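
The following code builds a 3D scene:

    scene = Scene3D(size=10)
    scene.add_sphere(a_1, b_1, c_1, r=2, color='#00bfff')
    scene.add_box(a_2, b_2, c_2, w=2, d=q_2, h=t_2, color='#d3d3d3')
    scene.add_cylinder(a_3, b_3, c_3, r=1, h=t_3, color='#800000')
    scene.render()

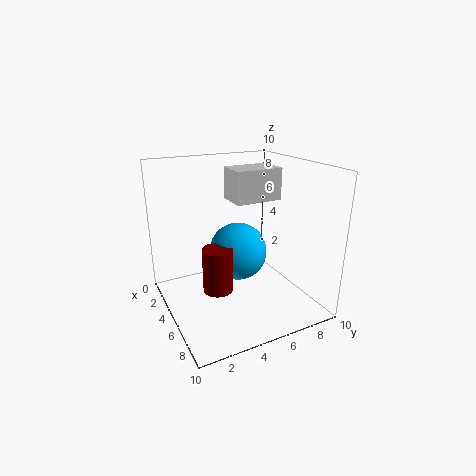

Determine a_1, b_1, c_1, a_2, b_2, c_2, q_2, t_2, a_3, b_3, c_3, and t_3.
a_1 = 5; b_1 = 5; c_1 = 4; a_2 = 5; b_2 = 4; c_2 = 8; q_2 = 3; t_2 = 2; a_3 = 6; b_3 = 3; c_3 = 2; t_3 = 3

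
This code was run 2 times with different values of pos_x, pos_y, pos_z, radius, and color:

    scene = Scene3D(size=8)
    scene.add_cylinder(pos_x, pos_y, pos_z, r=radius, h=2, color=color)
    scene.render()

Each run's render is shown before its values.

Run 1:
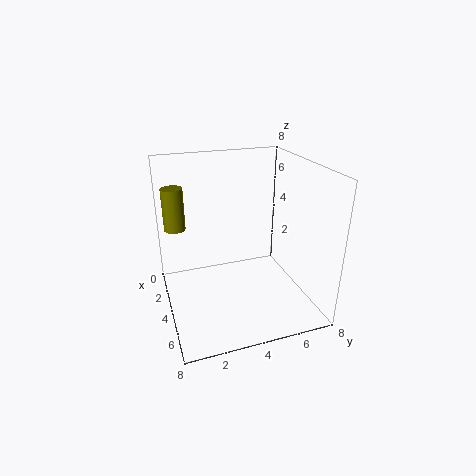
pos_x = 5; pos_y = 0.5; pos_z = 5.5; radius = 0.5; color = 'olive'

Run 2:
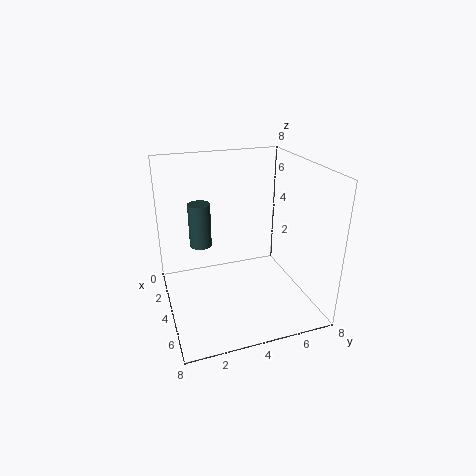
pos_x = 6; pos_y = 1.5; pos_z = 5; radius = 0.5; color = 'darkslategray'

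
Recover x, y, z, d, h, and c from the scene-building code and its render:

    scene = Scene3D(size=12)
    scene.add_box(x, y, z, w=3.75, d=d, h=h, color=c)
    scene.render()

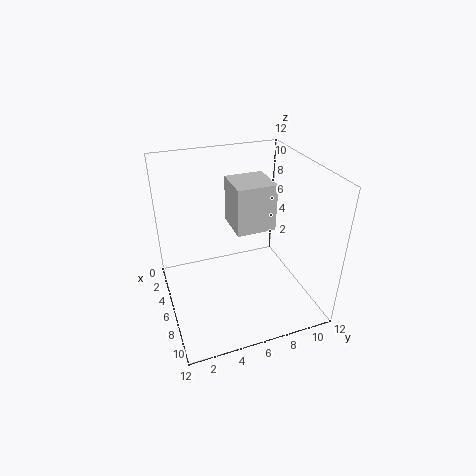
x = 0.25
y = 6.75
z = 4.75
d = 3.75
h = 4.5
c = 'lightgray'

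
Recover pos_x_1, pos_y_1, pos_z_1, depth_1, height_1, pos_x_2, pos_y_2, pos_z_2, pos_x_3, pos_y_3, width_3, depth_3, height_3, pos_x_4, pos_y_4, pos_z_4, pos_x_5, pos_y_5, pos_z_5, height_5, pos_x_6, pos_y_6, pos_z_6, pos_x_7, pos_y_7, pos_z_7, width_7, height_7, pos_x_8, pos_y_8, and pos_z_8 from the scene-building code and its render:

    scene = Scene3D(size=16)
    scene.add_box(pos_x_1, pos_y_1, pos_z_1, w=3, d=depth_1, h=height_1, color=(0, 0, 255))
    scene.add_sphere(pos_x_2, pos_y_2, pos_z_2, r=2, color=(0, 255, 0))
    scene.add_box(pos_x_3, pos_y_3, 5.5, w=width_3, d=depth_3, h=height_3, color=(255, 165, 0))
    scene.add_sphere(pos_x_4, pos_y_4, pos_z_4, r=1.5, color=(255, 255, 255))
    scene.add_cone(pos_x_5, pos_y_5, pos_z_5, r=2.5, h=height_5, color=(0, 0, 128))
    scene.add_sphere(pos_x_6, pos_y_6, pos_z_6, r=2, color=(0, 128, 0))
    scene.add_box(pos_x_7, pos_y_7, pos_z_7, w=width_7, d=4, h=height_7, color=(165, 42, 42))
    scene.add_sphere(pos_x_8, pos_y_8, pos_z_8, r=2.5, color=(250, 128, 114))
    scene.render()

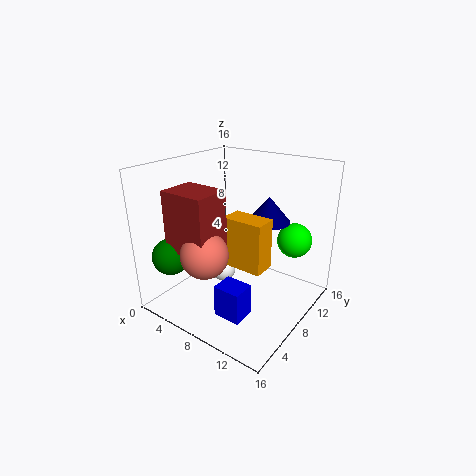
pos_x_1 = 8.5, pos_y_1 = 3, pos_z_1 = 1, depth_1 = 2.5, height_1 = 3.5, pos_x_2 = 12.5, pos_y_2 = 13, pos_z_2 = 7, pos_x_3 = 7.5, pos_y_3 = 6, width_3 = 4.5, depth_3 = 2.5, height_3 = 5.5, pos_x_4 = 5, pos_y_4 = 9, pos_z_4 = 2.5, pos_x_5 = 9.5, pos_y_5 = 12, pos_z_5 = 9, height_5 = 3, pos_x_6 = 3, pos_y_6 = 2.5, pos_z_6 = 6.5, pos_x_7 = 3, pos_y_7 = 2, pos_z_7 = 7.5, width_7 = 5, height_7 = 6.5, pos_x_8 = 7, pos_y_8 = 3.5, pos_z_8 = 7.5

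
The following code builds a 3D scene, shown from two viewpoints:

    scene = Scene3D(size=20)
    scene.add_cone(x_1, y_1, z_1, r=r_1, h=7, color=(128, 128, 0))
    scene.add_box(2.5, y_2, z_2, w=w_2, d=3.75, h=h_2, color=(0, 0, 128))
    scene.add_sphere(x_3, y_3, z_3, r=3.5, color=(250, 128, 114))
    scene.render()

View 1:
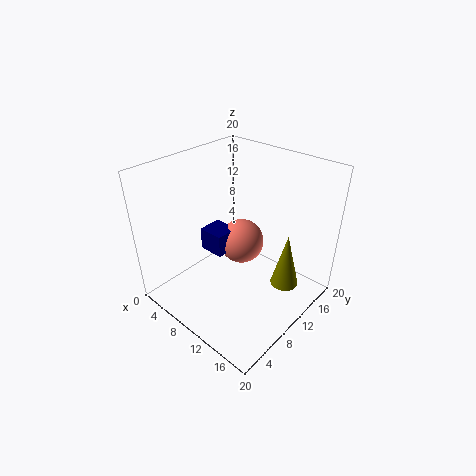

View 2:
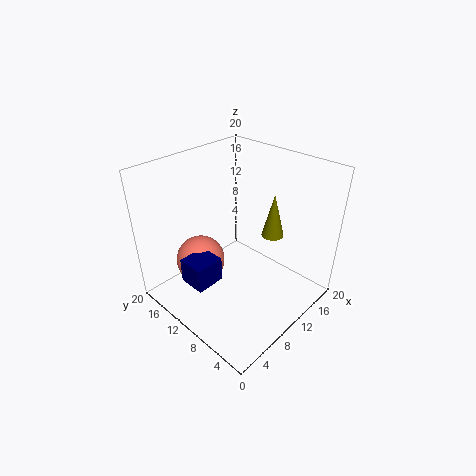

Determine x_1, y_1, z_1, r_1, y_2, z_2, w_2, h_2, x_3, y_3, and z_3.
x_1 = 18, y_1 = 10, z_1 = 6.75, r_1 = 1.75, y_2 = 9.75, z_2 = 5, w_2 = 4, h_2 = 3.5, x_3 = 6.75, y_3 = 14.5, z_3 = 5.75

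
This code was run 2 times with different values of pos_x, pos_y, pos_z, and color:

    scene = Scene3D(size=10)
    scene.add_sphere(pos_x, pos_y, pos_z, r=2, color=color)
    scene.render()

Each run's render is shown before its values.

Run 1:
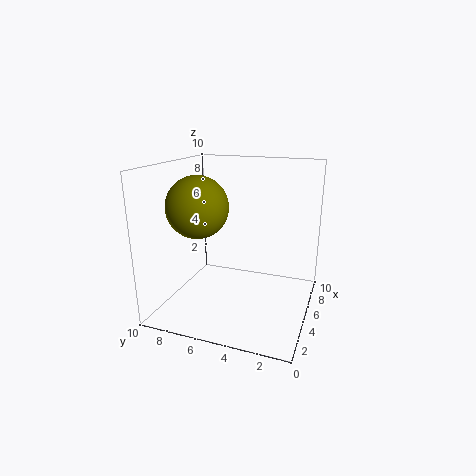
pos_x = 3, pos_y = 7, pos_z = 7.5, color = 'olive'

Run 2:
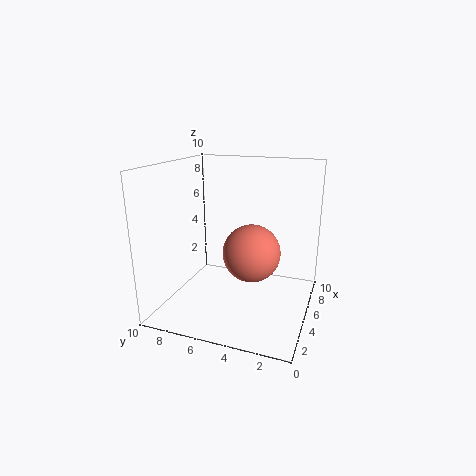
pos_x = 5, pos_y = 4, pos_z = 4, color = 'salmon'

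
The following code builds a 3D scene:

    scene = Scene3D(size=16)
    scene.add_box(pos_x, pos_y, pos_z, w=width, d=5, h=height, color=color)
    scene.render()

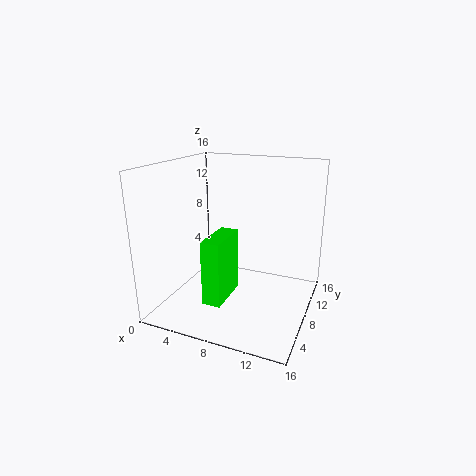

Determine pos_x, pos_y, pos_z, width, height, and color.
pos_x = 6
pos_y = 3
pos_z = 2
width = 2
height = 7
color = 'lime'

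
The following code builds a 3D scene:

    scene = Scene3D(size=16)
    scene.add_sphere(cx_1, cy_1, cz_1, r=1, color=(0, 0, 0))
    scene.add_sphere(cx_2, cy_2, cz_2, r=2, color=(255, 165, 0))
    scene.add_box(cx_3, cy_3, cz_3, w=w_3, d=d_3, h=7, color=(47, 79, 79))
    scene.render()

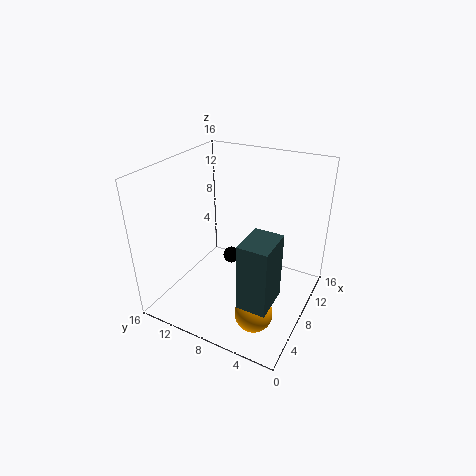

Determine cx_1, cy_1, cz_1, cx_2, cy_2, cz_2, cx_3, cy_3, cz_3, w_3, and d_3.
cx_1 = 10; cy_1 = 10; cz_1 = 4; cx_2 = 4; cy_2 = 4; cz_2 = 2; cx_3 = 2; cy_3 = 2; cz_3 = 4; w_3 = 4; d_3 = 3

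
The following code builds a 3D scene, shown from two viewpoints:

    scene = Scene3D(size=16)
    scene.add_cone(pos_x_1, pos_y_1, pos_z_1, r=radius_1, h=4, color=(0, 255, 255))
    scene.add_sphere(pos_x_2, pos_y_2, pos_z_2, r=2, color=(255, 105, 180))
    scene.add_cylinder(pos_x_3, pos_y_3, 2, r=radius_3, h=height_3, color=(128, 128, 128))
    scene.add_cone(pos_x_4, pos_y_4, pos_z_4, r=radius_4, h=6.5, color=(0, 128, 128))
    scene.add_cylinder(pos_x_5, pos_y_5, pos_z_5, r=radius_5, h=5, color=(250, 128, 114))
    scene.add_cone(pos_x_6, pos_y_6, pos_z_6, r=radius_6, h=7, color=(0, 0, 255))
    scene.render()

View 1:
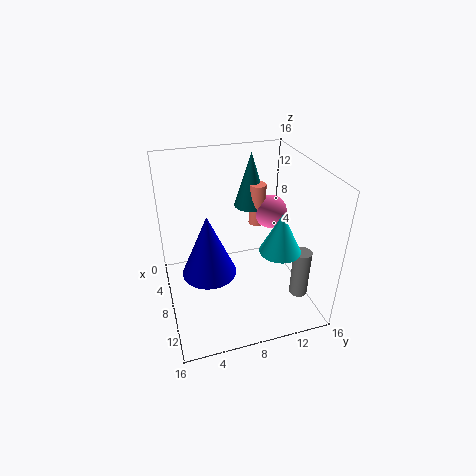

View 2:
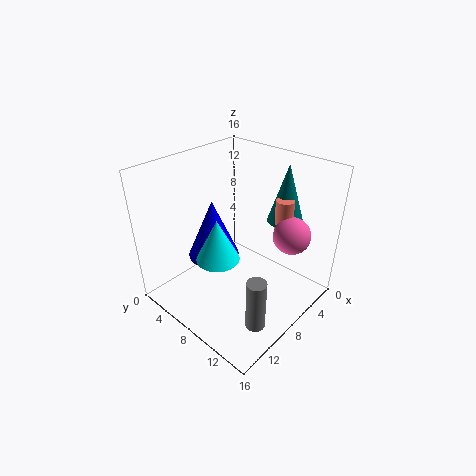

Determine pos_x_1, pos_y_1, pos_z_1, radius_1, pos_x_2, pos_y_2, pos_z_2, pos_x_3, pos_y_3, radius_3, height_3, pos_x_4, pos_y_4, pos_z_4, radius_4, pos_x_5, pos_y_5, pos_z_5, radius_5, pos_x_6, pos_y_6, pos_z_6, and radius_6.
pos_x_1 = 13.5
pos_y_1 = 10.5
pos_z_1 = 9.5
radius_1 = 2
pos_x_2 = 5
pos_y_2 = 13
pos_z_2 = 9
pos_x_3 = 12
pos_y_3 = 14
radius_3 = 1
height_3 = 5.5
pos_x_4 = 3.5
pos_y_4 = 11
pos_z_4 = 9.5
radius_4 = 2
pos_x_5 = 4.5
pos_y_5 = 11.5
pos_z_5 = 7.5
radius_5 = 1
pos_x_6 = 8.5
pos_y_6 = 4.5
pos_z_6 = 4.5
radius_6 = 3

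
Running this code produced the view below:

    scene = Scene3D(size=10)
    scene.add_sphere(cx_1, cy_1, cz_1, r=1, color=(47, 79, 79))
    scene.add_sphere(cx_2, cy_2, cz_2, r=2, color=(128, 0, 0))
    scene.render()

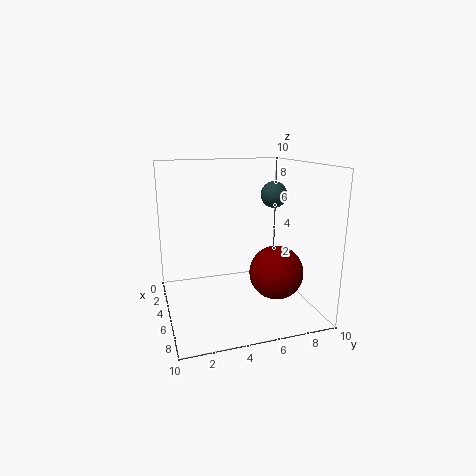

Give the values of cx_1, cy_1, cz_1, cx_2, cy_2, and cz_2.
cx_1 = 3; cy_1 = 8.5; cz_1 = 7.5; cx_2 = 5; cy_2 = 8; cz_2 = 2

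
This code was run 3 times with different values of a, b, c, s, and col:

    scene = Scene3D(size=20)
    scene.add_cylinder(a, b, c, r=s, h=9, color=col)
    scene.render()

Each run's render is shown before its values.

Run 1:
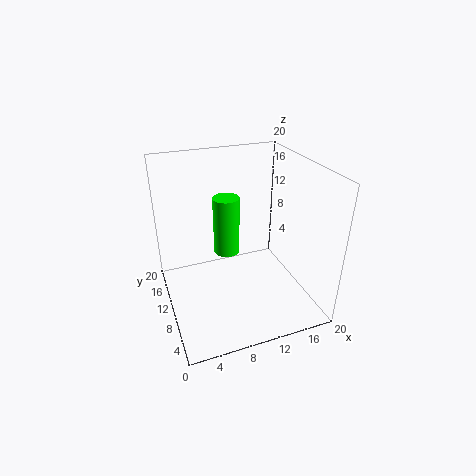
a = 10
b = 15
c = 5
s = 2
col = 'lime'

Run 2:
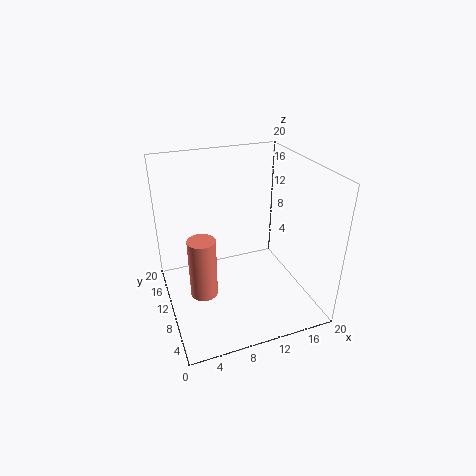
a = 5
b = 11
c = 1
s = 2
col = 'salmon'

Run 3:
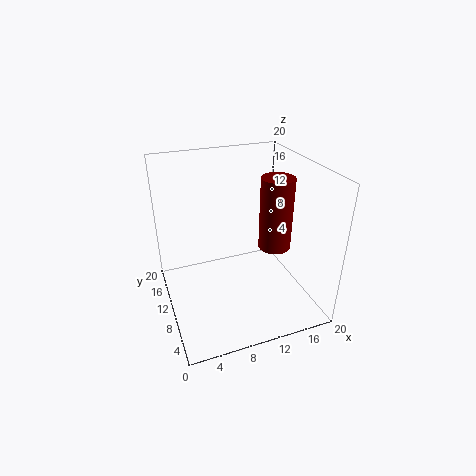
a = 13
b = 5
c = 11
s = 2
col = 'maroon'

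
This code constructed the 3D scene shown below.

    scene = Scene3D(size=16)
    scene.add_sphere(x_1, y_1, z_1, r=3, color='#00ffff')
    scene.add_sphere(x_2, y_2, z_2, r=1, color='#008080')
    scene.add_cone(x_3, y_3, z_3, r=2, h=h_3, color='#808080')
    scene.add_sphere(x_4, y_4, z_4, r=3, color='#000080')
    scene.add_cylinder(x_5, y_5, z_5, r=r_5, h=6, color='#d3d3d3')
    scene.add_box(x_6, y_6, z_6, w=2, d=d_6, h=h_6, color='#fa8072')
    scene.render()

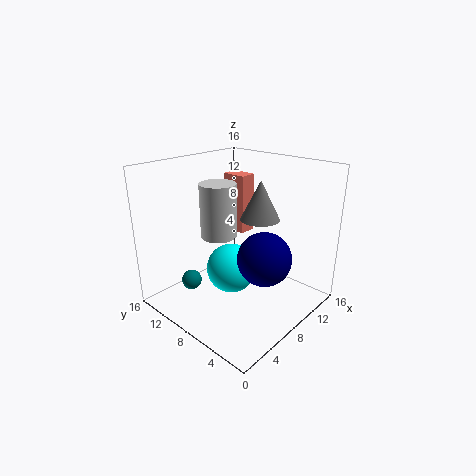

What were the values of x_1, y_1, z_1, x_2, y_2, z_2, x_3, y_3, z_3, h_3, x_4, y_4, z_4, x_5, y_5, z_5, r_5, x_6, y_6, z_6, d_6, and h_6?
x_1 = 9, y_1 = 10, z_1 = 3, x_2 = 2, y_2 = 9, z_2 = 5, x_3 = 8, y_3 = 5, z_3 = 11, h_3 = 4, x_4 = 9, y_4 = 5, z_4 = 6, x_5 = 7, y_5 = 10, z_5 = 8, r_5 = 2, x_6 = 11, y_6 = 10, z_6 = 7, d_6 = 3, h_6 = 7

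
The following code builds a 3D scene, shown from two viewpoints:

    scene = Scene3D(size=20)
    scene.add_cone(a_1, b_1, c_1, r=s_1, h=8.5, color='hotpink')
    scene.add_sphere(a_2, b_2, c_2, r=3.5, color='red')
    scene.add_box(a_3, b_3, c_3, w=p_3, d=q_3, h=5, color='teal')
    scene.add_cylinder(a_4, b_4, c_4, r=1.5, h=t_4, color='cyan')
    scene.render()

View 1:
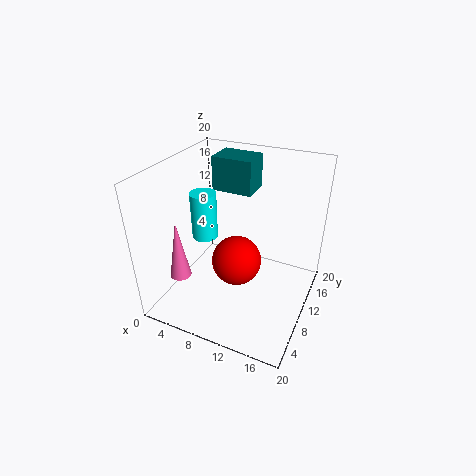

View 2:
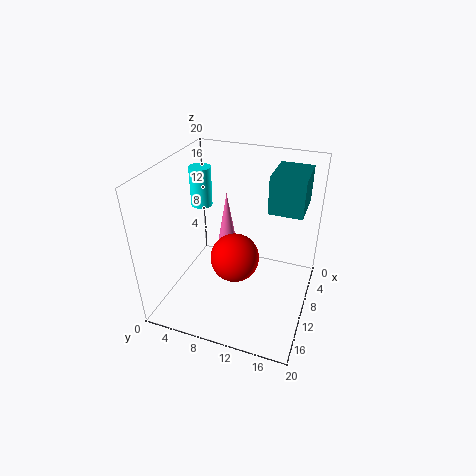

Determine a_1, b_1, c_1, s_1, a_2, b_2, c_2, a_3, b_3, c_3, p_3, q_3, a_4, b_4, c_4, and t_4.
a_1 = 3
b_1 = 5.5
c_1 = 4.5
s_1 = 1.5
a_2 = 10
b_2 = 9.5
c_2 = 6.5
a_3 = 4
b_3 = 14
c_3 = 14.5
p_3 = 6
q_3 = 4.5
a_4 = 8.5
b_4 = 4
c_4 = 13.5
t_4 = 5.5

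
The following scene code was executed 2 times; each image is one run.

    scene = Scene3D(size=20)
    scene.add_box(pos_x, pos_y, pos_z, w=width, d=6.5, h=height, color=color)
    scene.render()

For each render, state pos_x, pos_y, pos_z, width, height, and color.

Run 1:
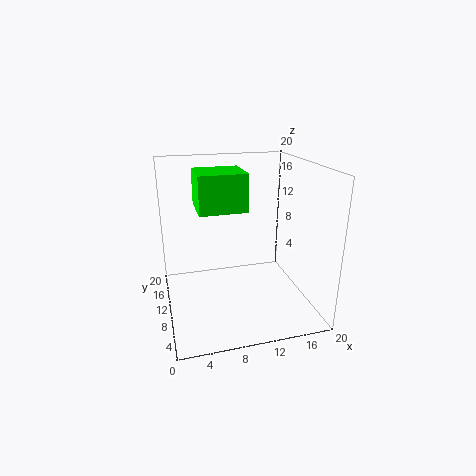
pos_x = 5; pos_y = 11.5; pos_z = 13; width = 7; height = 5.5; color = 'lime'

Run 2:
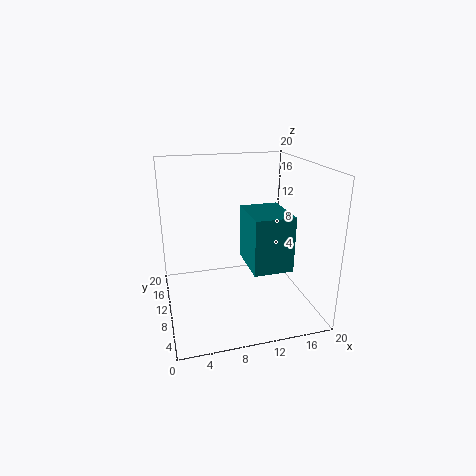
pos_x = 10; pos_y = 2.5; pos_z = 8; width = 5; height = 7; color = 'teal'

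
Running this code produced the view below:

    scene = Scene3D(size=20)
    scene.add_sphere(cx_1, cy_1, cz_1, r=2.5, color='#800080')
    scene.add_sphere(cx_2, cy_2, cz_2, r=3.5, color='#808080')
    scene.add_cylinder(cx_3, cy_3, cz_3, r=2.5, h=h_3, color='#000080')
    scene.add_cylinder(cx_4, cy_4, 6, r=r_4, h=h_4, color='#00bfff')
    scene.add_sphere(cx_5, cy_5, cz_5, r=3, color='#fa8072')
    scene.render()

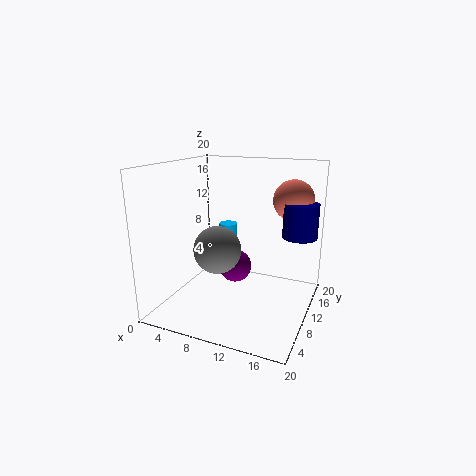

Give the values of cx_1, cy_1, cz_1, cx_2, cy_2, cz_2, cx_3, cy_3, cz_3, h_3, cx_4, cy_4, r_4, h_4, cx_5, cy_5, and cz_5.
cx_1 = 8
cy_1 = 13.5
cz_1 = 4
cx_2 = 6.5
cy_2 = 10.5
cz_2 = 7.5
cx_3 = 17.5
cy_3 = 15
cz_3 = 9.5
h_3 = 5
cx_4 = 5
cy_4 = 17.5
r_4 = 1.5
h_4 = 3.5
cx_5 = 16
cy_5 = 16.5
cz_5 = 14.5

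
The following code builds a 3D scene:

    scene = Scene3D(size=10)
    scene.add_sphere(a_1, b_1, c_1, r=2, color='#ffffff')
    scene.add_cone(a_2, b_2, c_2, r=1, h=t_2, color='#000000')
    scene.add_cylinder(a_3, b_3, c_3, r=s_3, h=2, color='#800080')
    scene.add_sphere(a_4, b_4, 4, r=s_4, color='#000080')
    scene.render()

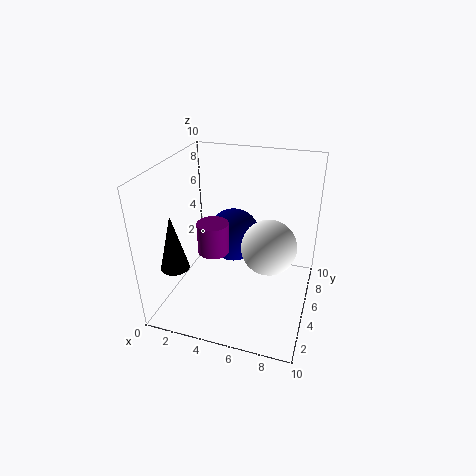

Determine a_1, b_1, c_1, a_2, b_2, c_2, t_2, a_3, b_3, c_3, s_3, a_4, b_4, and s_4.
a_1 = 7, b_1 = 6, c_1 = 4, a_2 = 1, b_2 = 3, c_2 = 3, t_2 = 4, a_3 = 4, b_3 = 3, c_3 = 5, s_3 = 1, a_4 = 4, b_4 = 7, s_4 = 2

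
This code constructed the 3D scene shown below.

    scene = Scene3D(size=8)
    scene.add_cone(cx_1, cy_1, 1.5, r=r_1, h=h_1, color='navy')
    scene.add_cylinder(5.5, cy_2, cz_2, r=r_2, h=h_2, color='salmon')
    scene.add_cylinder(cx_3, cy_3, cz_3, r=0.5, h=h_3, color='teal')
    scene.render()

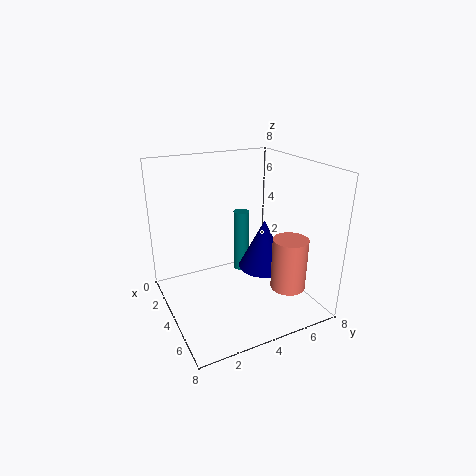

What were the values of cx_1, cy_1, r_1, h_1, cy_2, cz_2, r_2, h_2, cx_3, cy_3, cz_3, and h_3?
cx_1 = 3.5; cy_1 = 6; r_1 = 1.5; h_1 = 3; cy_2 = 6.5; cz_2 = 1; r_2 = 1; h_2 = 3; cx_3 = 1.5; cy_3 = 5.5; cz_3 = 0.5; h_3 = 4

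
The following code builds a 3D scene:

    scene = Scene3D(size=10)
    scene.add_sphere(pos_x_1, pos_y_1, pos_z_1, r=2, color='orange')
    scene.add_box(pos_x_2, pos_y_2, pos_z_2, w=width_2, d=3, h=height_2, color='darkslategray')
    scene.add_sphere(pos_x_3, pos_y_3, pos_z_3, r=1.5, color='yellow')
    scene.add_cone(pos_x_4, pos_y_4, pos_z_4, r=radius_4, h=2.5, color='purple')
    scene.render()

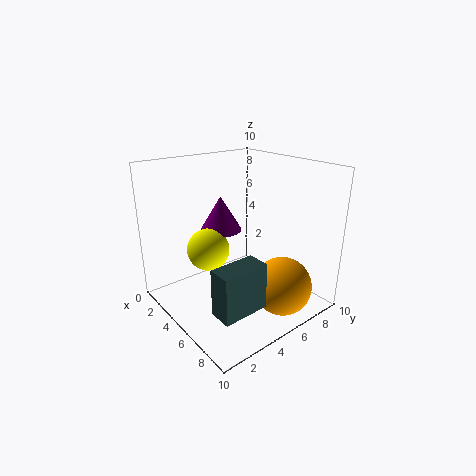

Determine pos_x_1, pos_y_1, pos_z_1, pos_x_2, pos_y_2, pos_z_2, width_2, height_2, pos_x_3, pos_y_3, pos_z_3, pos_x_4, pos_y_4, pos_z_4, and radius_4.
pos_x_1 = 8, pos_y_1 = 6.5, pos_z_1 = 2, pos_x_2 = 7.5, pos_y_2 = 1, pos_z_2 = 2, width_2 = 1.5, height_2 = 3, pos_x_3 = 3.5, pos_y_3 = 3.5, pos_z_3 = 4, pos_x_4 = 3, pos_y_4 = 5, pos_z_4 = 5, radius_4 = 1.5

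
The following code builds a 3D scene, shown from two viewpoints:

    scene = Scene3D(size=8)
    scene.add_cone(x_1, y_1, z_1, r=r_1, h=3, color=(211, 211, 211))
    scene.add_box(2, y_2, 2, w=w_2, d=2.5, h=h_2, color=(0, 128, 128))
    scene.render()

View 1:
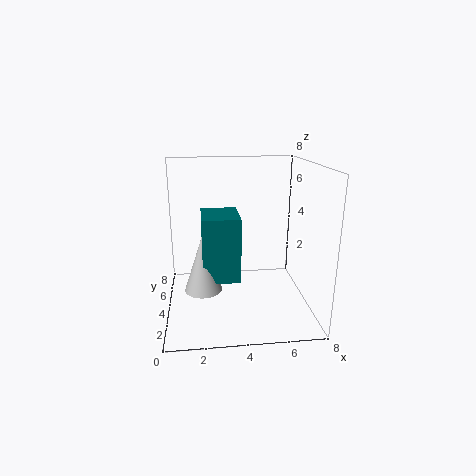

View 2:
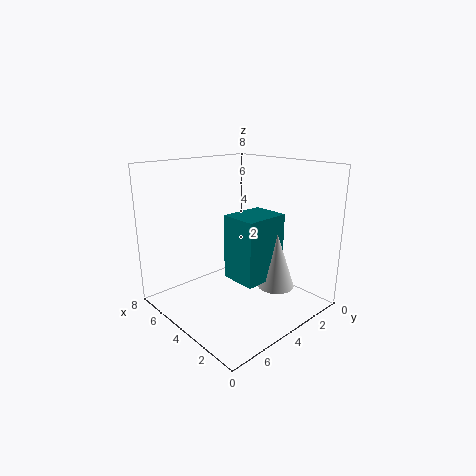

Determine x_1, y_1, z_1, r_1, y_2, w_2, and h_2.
x_1 = 2
y_1 = 3
z_1 = 1.5
r_1 = 1
y_2 = 2.5
w_2 = 2
h_2 = 3.5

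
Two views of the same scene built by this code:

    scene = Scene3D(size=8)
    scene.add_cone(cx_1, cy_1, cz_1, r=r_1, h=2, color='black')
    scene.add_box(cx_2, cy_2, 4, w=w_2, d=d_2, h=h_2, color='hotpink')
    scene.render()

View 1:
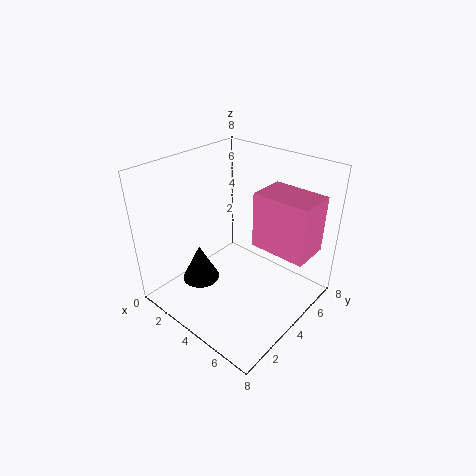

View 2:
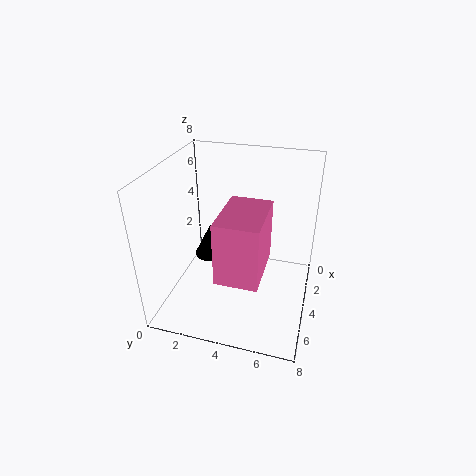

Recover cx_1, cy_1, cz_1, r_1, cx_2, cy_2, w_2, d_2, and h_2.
cx_1 = 3; cy_1 = 2; cz_1 = 2; r_1 = 1; cx_2 = 5; cy_2 = 4; w_2 = 3; d_2 = 2; h_2 = 3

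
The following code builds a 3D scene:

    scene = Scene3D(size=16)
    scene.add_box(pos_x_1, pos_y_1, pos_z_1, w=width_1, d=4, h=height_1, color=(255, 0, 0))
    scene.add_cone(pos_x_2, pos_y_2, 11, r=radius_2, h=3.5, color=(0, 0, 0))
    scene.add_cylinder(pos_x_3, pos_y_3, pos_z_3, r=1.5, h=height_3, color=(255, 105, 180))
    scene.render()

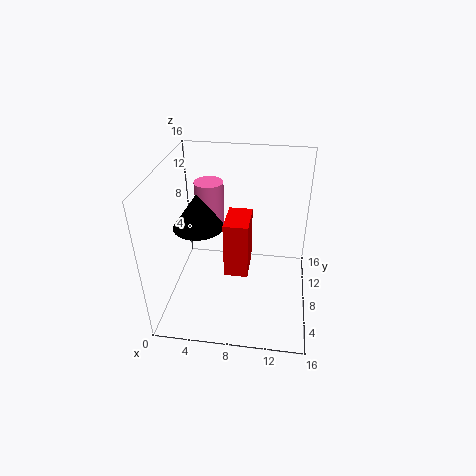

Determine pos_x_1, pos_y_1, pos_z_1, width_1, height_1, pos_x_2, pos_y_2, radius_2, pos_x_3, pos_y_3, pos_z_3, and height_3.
pos_x_1 = 7; pos_y_1 = 4.5; pos_z_1 = 5.5; width_1 = 2.5; height_1 = 6; pos_x_2 = 4.5; pos_y_2 = 5; radius_2 = 2.5; pos_x_3 = 5; pos_y_3 = 8; pos_z_3 = 9.5; height_3 = 5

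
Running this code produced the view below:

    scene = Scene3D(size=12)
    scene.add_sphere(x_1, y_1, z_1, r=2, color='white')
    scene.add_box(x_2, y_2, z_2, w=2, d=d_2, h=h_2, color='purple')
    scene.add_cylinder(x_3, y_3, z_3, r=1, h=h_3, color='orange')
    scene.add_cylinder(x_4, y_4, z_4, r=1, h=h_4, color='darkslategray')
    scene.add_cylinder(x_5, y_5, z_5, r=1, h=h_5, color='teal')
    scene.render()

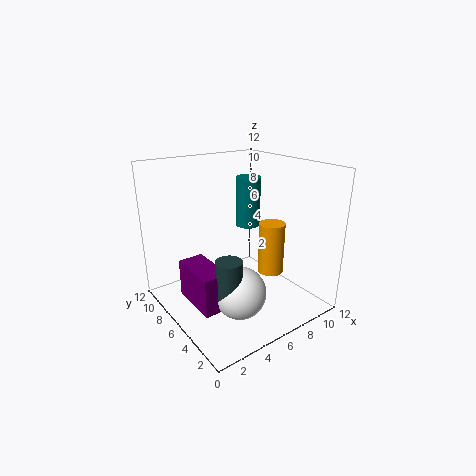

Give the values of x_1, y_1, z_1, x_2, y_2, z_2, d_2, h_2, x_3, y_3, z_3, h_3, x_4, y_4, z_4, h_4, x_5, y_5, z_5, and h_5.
x_1 = 4, y_1 = 3, z_1 = 3, x_2 = 1, y_2 = 3, z_2 = 2, d_2 = 4, h_2 = 3, x_3 = 7, y_3 = 3, z_3 = 4, h_3 = 4, x_4 = 3, y_4 = 3, z_4 = 3, h_4 = 3, x_5 = 7, y_5 = 6, z_5 = 7, h_5 = 4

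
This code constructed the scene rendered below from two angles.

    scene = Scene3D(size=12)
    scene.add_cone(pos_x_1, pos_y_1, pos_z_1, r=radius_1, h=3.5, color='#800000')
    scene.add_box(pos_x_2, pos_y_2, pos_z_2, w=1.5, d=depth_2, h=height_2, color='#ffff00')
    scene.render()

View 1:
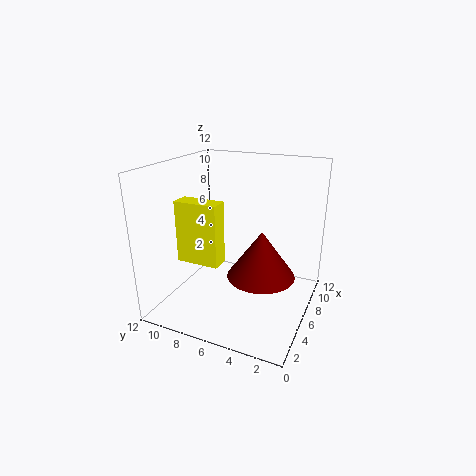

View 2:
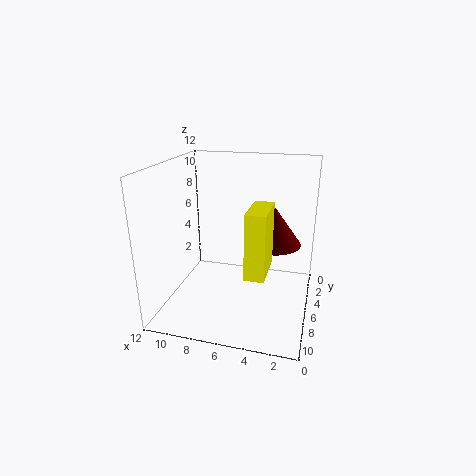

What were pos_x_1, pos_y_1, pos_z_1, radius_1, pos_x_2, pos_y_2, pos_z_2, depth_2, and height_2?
pos_x_1 = 3.5
pos_y_1 = 3
pos_z_1 = 4.5
radius_1 = 2.5
pos_x_2 = 3
pos_y_2 = 6.5
pos_z_2 = 4.5
depth_2 = 3.5
height_2 = 5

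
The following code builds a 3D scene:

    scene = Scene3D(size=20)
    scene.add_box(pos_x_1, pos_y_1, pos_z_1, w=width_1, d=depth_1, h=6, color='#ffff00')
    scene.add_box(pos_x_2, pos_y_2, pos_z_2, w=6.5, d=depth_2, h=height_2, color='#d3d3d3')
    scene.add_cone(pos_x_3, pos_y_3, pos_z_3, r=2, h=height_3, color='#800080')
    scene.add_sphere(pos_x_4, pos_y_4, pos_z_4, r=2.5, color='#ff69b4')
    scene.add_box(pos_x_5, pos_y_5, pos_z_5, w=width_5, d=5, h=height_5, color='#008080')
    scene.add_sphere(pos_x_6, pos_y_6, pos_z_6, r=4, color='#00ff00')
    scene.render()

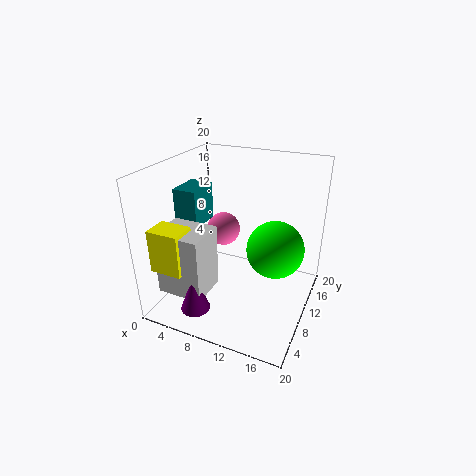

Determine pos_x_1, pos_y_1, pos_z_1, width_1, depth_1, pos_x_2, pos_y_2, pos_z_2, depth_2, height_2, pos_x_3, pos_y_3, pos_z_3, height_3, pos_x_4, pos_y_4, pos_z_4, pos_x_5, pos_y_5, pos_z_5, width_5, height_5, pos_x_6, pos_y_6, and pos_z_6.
pos_x_1 = 0.5, pos_y_1 = 2.5, pos_z_1 = 6.5, width_1 = 4.5, depth_1 = 3.5, pos_x_2 = 1, pos_y_2 = 3, pos_z_2 = 3, depth_2 = 5.5, height_2 = 9, pos_x_3 = 6.5, pos_y_3 = 3.5, pos_z_3 = 1.5, height_3 = 5.5, pos_x_4 = 6, pos_y_4 = 13.5, pos_z_4 = 9, pos_x_5 = 0.5, pos_y_5 = 9, pos_z_5 = 10.5, width_5 = 3.5, height_5 = 5.5, pos_x_6 = 15, pos_y_6 = 11.5, pos_z_6 = 8.5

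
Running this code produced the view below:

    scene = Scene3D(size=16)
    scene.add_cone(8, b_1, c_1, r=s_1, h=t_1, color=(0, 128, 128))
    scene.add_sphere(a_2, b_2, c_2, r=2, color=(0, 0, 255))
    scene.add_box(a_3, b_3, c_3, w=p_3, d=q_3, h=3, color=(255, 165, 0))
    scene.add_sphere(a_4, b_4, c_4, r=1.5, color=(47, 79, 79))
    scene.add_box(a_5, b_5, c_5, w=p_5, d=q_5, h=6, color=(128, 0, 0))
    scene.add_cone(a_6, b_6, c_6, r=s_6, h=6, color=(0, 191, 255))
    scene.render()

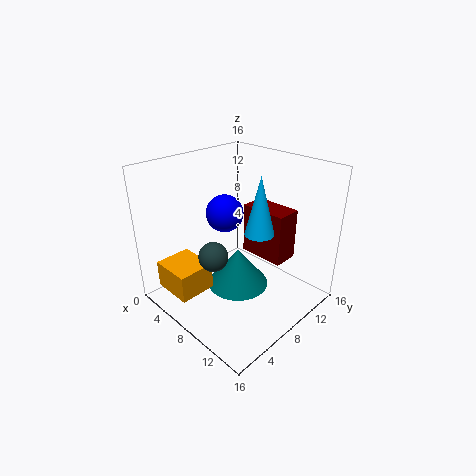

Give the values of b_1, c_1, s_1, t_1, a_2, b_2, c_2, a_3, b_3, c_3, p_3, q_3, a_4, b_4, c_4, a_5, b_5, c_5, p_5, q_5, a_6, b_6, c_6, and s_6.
b_1 = 8; c_1 = 2; s_1 = 3.5; t_1 = 4.5; a_2 = 7; b_2 = 7; c_2 = 11; a_3 = 3; b_3 = 0.5; c_3 = 3; p_3 = 4.5; q_3 = 4; a_4 = 9; b_4 = 3.5; c_4 = 8; a_5 = 6; b_5 = 11; c_5 = 4.5; p_5 = 5.5; q_5 = 3; a_6 = 11.5; b_6 = 7.5; c_6 = 10; s_6 = 1.5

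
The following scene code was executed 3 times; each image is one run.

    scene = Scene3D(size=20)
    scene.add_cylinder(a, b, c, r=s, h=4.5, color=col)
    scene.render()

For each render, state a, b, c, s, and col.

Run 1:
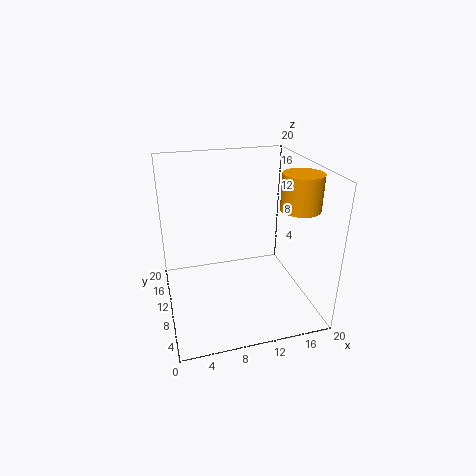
a = 16.5; b = 5; c = 15.5; s = 2.5; col = 'orange'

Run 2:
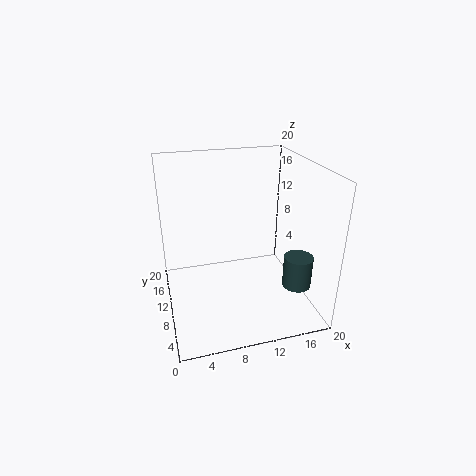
a = 17.5; b = 6; c = 3.5; s = 2; col = 'darkslategray'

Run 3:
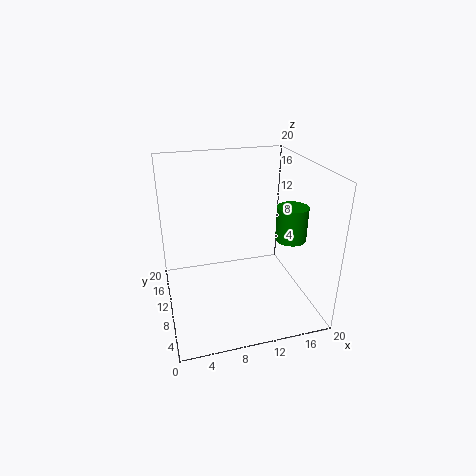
a = 16; b = 6; c = 11; s = 2; col = 'green'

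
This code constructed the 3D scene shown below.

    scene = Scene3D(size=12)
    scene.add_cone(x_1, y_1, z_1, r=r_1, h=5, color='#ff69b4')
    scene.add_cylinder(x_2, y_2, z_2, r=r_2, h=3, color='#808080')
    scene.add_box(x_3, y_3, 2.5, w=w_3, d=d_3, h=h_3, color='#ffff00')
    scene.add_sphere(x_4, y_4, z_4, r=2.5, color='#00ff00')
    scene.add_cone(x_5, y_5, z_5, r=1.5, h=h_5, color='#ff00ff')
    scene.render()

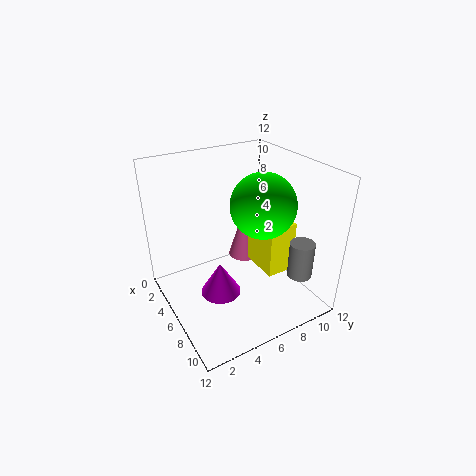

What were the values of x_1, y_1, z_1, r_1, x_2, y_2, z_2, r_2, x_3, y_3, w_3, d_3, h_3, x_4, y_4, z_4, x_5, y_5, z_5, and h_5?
x_1 = 3
y_1 = 8.5
z_1 = 2
r_1 = 1.5
x_2 = 10
y_2 = 9.5
z_2 = 3.5
r_2 = 1
x_3 = 4.5
y_3 = 8
w_3 = 3.5
d_3 = 2.5
h_3 = 4.5
x_4 = 8
y_4 = 7
z_4 = 9.5
x_5 = 8.5
y_5 = 3
z_5 = 3.5
h_5 = 2.5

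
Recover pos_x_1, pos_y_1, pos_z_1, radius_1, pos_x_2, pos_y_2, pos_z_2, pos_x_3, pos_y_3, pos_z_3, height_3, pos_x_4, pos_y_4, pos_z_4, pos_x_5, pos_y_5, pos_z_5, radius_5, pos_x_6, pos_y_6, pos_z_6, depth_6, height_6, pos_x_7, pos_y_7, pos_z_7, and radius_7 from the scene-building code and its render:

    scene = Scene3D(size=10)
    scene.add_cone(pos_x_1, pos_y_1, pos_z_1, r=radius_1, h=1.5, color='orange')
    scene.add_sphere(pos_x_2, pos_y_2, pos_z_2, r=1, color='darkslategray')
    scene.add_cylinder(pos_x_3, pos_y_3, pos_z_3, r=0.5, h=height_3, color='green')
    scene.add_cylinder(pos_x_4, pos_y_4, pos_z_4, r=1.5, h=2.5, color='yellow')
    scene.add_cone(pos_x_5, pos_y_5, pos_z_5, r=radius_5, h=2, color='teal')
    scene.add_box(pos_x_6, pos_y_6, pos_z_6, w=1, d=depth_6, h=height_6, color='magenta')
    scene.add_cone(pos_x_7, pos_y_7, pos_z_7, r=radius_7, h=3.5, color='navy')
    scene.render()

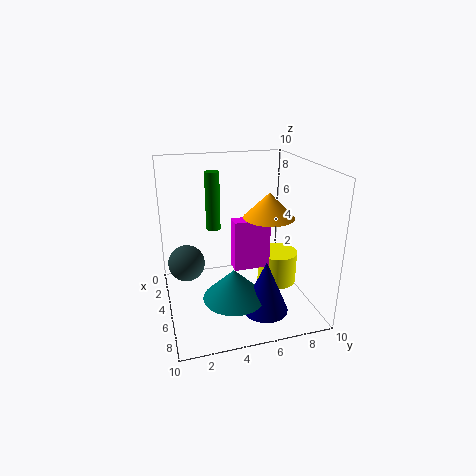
pos_x_1 = 8
pos_y_1 = 6
pos_z_1 = 7.5
radius_1 = 1.5
pos_x_2 = 8.5
pos_y_2 = 1
pos_z_2 = 5.5
pos_x_3 = 4
pos_y_3 = 3.5
pos_z_3 = 5.5
height_3 = 4
pos_x_4 = 4
pos_y_4 = 8.5
pos_z_4 = 0.5
pos_x_5 = 7.5
pos_y_5 = 4
pos_z_5 = 2
radius_5 = 2
pos_x_6 = 5
pos_y_6 = 4.5
pos_z_6 = 3
depth_6 = 2.5
height_6 = 3.5
pos_x_7 = 8
pos_y_7 = 6
pos_z_7 = 1
radius_7 = 1.5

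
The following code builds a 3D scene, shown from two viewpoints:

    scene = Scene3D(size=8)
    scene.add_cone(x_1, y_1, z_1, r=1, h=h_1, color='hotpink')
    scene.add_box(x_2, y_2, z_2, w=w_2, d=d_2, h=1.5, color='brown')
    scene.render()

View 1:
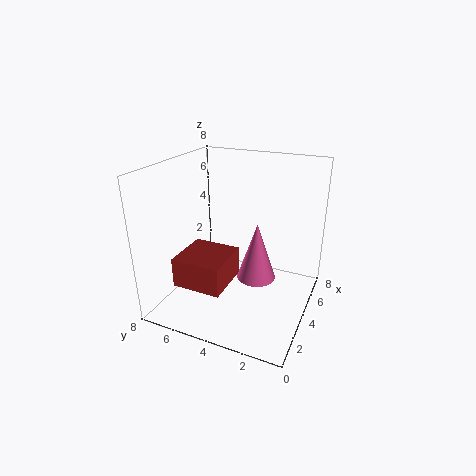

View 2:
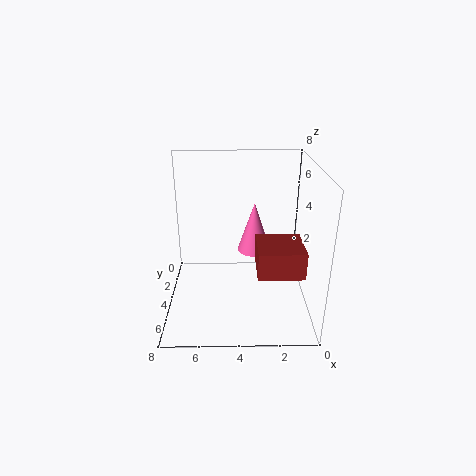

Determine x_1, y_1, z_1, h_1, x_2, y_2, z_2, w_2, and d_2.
x_1 = 3, y_1 = 2.5, z_1 = 2.5, h_1 = 3, x_2 = 0.5, y_2 = 3.5, z_2 = 2.5, w_2 = 2.5, d_2 = 2.5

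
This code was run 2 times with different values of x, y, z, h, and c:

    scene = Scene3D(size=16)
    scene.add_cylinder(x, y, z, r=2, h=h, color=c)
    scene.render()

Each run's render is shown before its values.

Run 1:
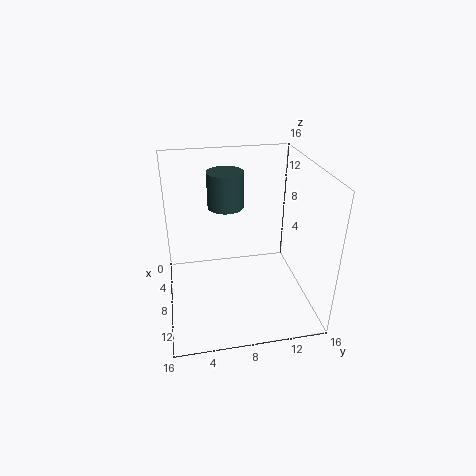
x = 6
y = 7
z = 11
h = 4
c = 'darkslategray'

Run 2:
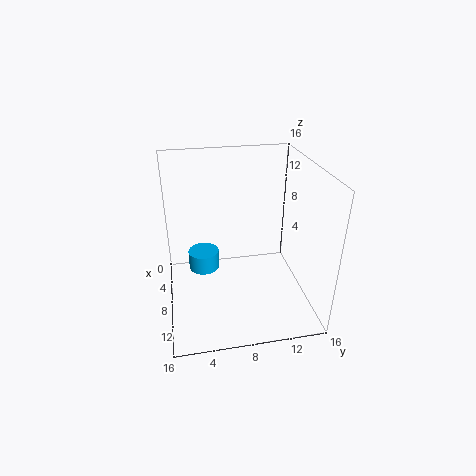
x = 2
y = 4.5
z = 0.5
h = 2.5
c = 'deepskyblue'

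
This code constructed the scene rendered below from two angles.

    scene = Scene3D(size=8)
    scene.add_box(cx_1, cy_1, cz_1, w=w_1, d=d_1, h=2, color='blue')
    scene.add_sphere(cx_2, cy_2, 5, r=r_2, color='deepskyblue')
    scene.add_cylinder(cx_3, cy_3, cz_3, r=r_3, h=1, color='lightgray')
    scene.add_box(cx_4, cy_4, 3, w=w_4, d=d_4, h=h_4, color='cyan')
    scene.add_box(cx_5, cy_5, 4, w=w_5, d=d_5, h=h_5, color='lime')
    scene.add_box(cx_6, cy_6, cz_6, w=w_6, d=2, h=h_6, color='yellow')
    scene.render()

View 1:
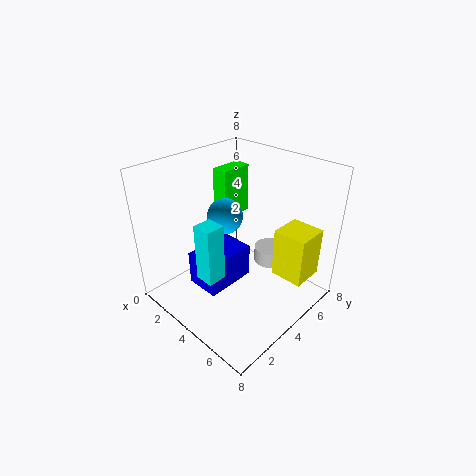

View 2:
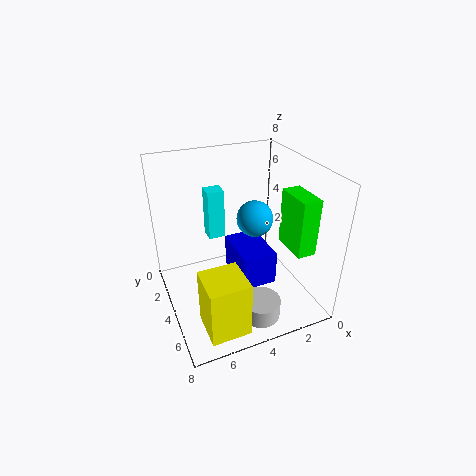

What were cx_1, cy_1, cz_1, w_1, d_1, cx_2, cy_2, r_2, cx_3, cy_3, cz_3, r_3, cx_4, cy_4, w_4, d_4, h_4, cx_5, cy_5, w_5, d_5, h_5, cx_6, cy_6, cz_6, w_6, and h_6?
cx_1 = 2, cy_1 = 2, cz_1 = 1, w_1 = 2, d_1 = 3, cx_2 = 3, cy_2 = 4, r_2 = 1, cx_3 = 4, cy_3 = 7, cz_3 = 1, r_3 = 1, cx_4 = 4, cy_4 = 1, w_4 = 1, d_4 = 1, h_4 = 3, cx_5 = 1, cy_5 = 5, w_5 = 1, d_5 = 2, h_5 = 3, cx_6 = 5, cy_6 = 6, cz_6 = 1, w_6 = 2, h_6 = 3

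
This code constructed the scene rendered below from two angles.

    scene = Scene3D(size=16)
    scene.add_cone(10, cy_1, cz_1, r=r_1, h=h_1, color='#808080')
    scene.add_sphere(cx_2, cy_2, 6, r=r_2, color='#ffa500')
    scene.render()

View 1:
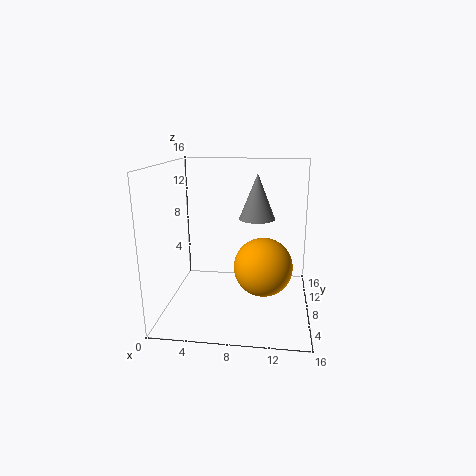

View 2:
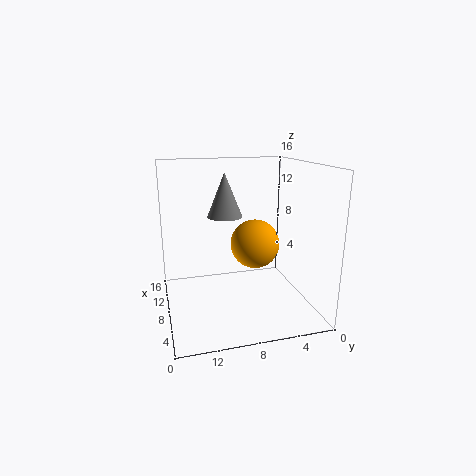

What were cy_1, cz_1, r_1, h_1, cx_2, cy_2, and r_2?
cy_1 = 9
cz_1 = 10
r_1 = 2
h_1 = 5
cx_2 = 11
cy_2 = 5
r_2 = 3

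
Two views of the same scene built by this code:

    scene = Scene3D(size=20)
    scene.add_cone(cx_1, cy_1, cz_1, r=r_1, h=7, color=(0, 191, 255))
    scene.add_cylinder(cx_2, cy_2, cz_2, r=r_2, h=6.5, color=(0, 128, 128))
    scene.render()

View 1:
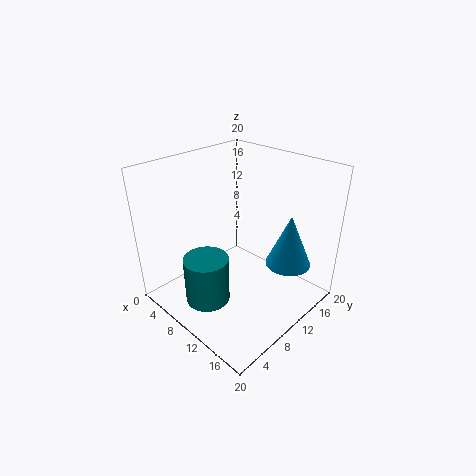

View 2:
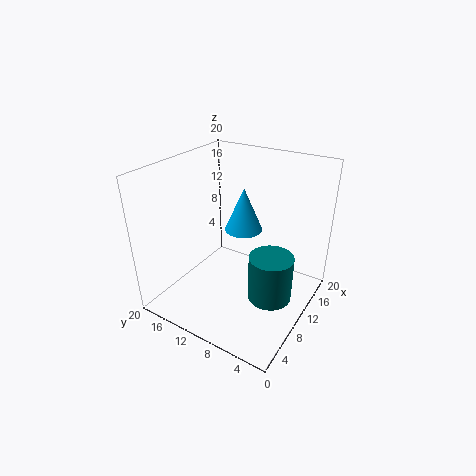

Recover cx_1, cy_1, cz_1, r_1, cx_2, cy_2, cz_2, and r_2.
cx_1 = 16.5
cy_1 = 13
cz_1 = 7.5
r_1 = 3
cx_2 = 9.5
cy_2 = 4.5
cz_2 = 2.5
r_2 = 3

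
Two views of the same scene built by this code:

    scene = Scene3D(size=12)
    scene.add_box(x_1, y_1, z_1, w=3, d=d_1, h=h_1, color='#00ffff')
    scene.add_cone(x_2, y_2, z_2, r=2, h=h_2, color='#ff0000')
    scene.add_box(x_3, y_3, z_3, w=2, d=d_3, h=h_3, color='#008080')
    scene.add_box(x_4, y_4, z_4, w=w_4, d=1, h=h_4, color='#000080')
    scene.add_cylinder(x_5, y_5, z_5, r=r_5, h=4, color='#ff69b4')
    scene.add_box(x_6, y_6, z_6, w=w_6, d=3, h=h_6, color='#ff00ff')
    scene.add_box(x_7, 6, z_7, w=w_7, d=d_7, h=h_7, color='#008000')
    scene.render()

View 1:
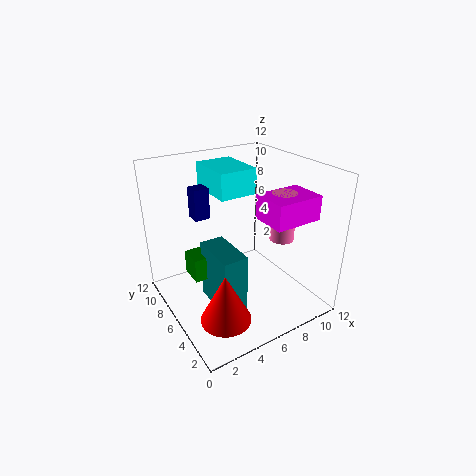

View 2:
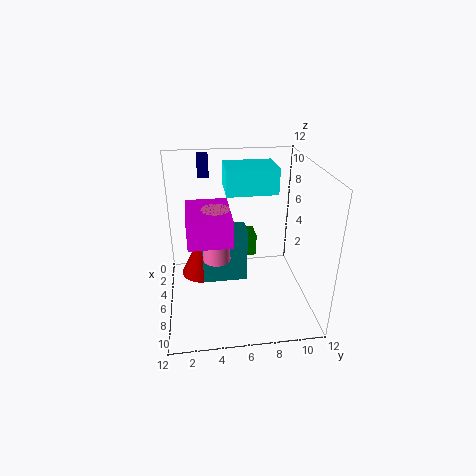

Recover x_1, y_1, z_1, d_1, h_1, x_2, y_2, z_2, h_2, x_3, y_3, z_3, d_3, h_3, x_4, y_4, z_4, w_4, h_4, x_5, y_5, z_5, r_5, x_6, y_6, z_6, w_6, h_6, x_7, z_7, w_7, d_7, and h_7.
x_1 = 4, y_1 = 5, z_1 = 10, d_1 = 4, h_1 = 2, x_2 = 3, y_2 = 3, z_2 = 1, h_2 = 4, x_3 = 3, y_3 = 3, z_3 = 1, d_3 = 4, h_3 = 5, x_4 = 1, y_4 = 3, z_4 = 10, w_4 = 1, h_4 = 2, x_5 = 9, y_5 = 4, z_5 = 6, r_5 = 1, x_6 = 7, y_6 = 2, z_6 = 8, w_6 = 4, h_6 = 2, x_7 = 2, z_7 = 3, w_7 = 2, d_7 = 2, h_7 = 2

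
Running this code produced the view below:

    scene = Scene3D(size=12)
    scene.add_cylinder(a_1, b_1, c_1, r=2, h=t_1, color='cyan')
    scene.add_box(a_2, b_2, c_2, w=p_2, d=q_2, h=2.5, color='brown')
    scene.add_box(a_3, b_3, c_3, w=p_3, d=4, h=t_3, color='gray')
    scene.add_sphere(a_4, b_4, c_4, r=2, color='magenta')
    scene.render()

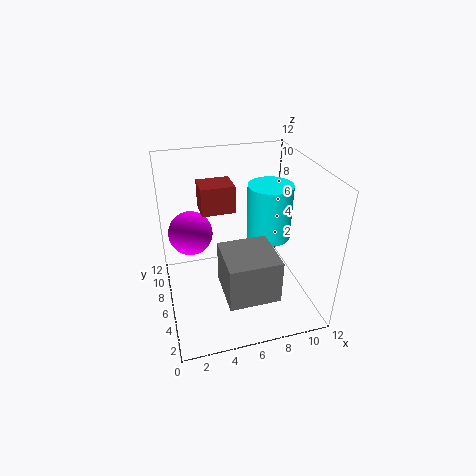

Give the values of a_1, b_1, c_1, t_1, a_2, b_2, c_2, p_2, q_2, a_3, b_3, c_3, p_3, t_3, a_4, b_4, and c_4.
a_1 = 9.5; b_1 = 8; c_1 = 4.5; t_1 = 5; a_2 = 3.5; b_2 = 8.5; c_2 = 7; p_2 = 3; q_2 = 2.5; a_3 = 4; b_3 = 1; c_3 = 3; p_3 = 4; t_3 = 3.5; a_4 = 2.5; b_4 = 9.5; c_4 = 5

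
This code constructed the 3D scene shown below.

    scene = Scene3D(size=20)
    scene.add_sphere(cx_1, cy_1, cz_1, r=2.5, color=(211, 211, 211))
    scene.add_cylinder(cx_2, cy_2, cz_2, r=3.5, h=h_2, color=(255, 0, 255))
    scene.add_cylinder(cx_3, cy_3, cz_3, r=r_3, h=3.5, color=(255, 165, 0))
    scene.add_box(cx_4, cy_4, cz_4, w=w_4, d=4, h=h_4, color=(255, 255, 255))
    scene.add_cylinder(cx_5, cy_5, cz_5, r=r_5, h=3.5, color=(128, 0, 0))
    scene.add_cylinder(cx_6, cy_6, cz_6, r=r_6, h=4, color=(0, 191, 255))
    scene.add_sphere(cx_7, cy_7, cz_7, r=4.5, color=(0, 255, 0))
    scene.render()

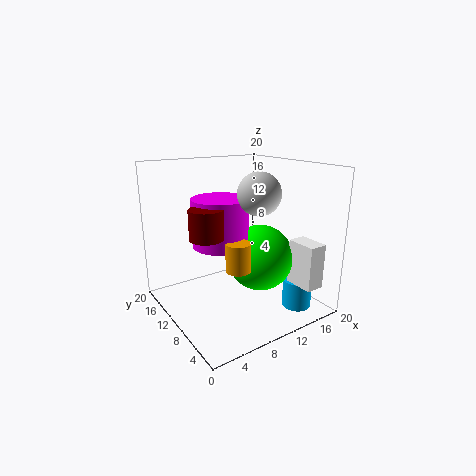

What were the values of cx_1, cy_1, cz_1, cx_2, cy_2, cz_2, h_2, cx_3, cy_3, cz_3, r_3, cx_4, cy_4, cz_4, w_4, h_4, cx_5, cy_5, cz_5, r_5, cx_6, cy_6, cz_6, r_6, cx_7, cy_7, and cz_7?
cx_1 = 8.5; cy_1 = 3.5; cz_1 = 17.5; cx_2 = 6; cy_2 = 8; cz_2 = 10.5; h_2 = 6; cx_3 = 6; cy_3 = 4; cz_3 = 8.5; r_3 = 1.5; cx_4 = 14.5; cy_4 = 0.5; cz_4 = 4.5; w_4 = 2.5; h_4 = 6; cx_5 = 3; cy_5 = 6; cz_5 = 12.5; r_5 = 2; cx_6 = 16; cy_6 = 4; cz_6 = 0.5; r_6 = 2; cx_7 = 12; cy_7 = 7.5; cz_7 = 7.5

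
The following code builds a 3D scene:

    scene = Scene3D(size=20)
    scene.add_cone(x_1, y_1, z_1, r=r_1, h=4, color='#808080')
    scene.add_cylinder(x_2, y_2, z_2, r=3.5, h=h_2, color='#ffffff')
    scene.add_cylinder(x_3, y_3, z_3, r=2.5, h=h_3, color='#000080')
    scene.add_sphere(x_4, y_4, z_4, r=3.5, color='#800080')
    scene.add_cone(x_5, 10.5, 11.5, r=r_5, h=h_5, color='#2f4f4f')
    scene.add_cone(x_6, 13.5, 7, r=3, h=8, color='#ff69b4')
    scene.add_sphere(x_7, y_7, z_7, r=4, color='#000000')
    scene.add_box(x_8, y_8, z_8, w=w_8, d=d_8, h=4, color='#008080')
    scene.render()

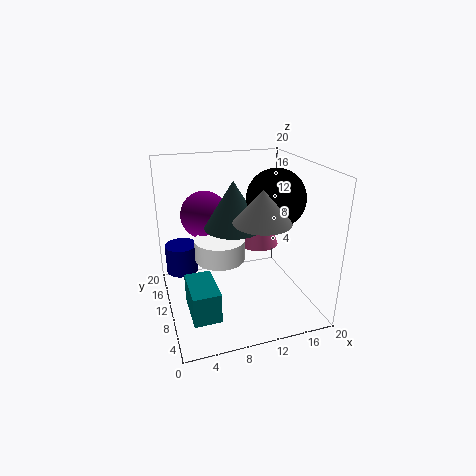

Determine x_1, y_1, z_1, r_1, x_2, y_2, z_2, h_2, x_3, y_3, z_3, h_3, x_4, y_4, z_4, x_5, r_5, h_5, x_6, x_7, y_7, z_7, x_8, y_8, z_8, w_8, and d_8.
x_1 = 11; y_1 = 4; z_1 = 14.5; r_1 = 3.5; x_2 = 7.5; y_2 = 10.5; z_2 = 7; h_2 = 3; x_3 = 3; y_3 = 17.5; z_3 = 2; h_3 = 4.5; x_4 = 6.5; y_4 = 15; z_4 = 12; x_5 = 9.5; r_5 = 4; h_5 = 6.5; x_6 = 14.5; x_7 = 15; y_7 = 9; z_7 = 15.5; x_8 = 2; y_8 = 2.5; z_8 = 2.5; w_8 = 3.5; d_8 = 6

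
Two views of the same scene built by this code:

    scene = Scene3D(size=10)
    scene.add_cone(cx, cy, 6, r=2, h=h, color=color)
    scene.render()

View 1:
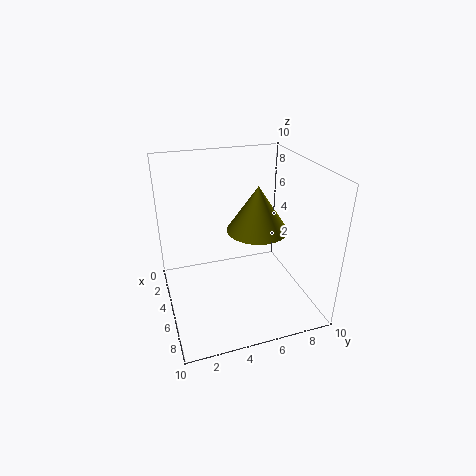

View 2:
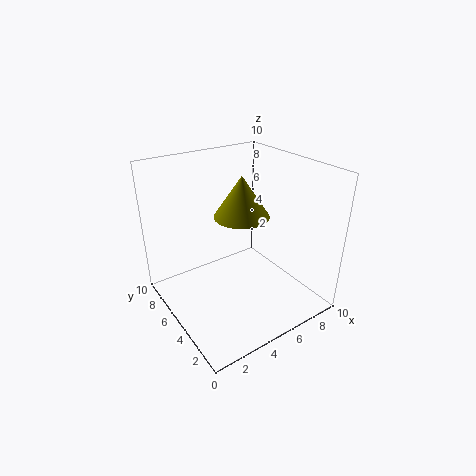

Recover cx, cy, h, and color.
cx = 6
cy = 6
h = 3
color = 'olive'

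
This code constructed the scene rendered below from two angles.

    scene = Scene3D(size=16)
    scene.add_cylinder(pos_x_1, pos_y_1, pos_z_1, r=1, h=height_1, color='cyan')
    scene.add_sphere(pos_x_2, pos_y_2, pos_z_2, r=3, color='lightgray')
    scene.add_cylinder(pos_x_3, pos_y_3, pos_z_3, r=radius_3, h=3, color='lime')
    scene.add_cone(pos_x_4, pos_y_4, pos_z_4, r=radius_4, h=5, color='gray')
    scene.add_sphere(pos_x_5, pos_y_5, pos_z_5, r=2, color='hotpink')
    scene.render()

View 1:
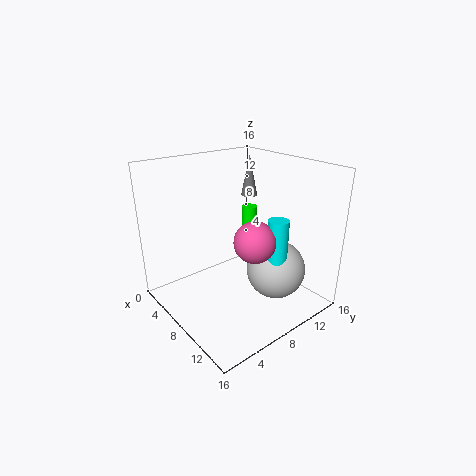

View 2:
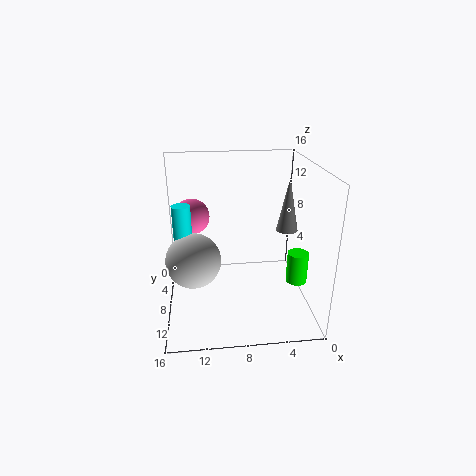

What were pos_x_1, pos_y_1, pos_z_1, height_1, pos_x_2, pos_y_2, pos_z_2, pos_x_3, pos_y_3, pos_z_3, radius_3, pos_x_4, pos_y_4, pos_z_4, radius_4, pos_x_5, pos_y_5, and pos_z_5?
pos_x_1 = 14, pos_y_1 = 8, pos_z_1 = 7, height_1 = 5, pos_x_2 = 13, pos_y_2 = 9, pos_z_2 = 6, pos_x_3 = 3, pos_y_3 = 14, pos_z_3 = 6, radius_3 = 1, pos_x_4 = 4, pos_y_4 = 13, pos_z_4 = 11, radius_4 = 1, pos_x_5 = 13, pos_y_5 = 6, pos_z_5 = 10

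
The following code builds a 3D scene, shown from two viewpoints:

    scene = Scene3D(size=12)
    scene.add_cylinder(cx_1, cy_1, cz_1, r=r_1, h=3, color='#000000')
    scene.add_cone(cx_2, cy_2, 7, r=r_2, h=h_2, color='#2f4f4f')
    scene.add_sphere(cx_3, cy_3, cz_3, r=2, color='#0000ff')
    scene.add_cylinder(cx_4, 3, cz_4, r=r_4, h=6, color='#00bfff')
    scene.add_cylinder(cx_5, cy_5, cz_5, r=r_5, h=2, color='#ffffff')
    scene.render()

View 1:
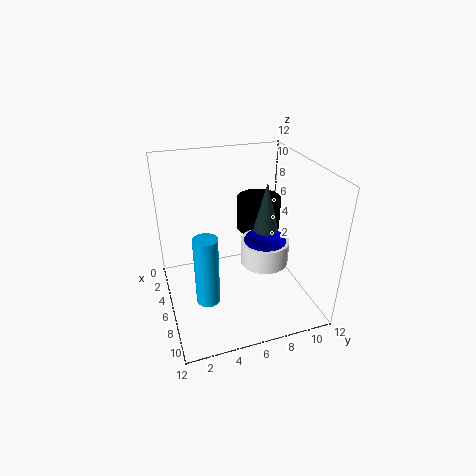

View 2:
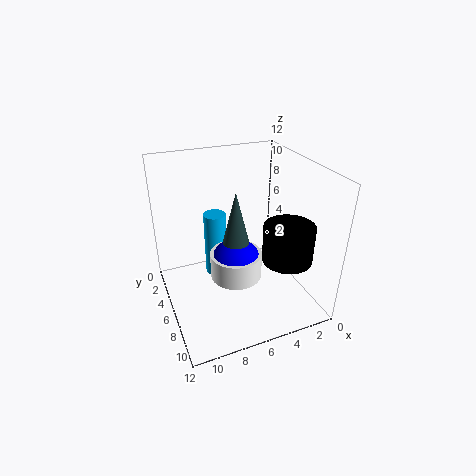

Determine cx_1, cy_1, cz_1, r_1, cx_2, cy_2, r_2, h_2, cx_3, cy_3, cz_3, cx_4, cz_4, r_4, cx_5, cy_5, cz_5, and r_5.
cx_1 = 3, cy_1 = 9, cz_1 = 5, r_1 = 2, cx_2 = 7, cy_2 = 8, r_2 = 1, h_2 = 4, cx_3 = 7, cy_3 = 8, cz_3 = 5, cx_4 = 7, cz_4 = 1, r_4 = 1, cx_5 = 7, cy_5 = 8, cz_5 = 4, r_5 = 2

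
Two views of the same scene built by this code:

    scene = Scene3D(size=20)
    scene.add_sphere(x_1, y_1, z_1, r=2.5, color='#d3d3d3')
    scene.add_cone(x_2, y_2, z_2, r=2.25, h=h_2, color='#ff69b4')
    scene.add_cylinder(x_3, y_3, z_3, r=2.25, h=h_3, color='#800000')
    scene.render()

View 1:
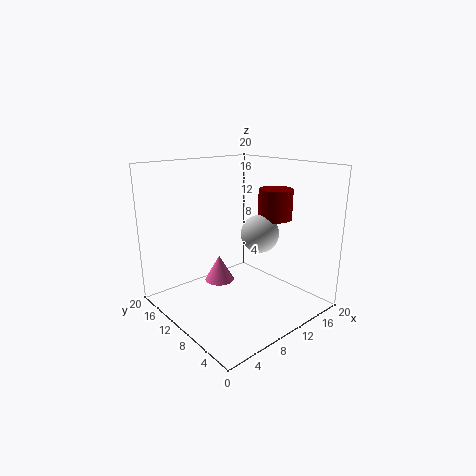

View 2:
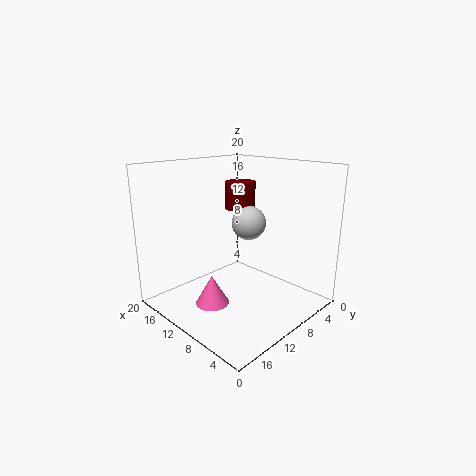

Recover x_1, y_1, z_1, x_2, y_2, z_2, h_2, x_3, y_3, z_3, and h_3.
x_1 = 11, y_1 = 6.75, z_1 = 11.25, x_2 = 10.25, y_2 = 14.75, z_2 = 1.75, h_2 = 4, x_3 = 13.25, y_3 = 6.25, z_3 = 13, h_3 = 4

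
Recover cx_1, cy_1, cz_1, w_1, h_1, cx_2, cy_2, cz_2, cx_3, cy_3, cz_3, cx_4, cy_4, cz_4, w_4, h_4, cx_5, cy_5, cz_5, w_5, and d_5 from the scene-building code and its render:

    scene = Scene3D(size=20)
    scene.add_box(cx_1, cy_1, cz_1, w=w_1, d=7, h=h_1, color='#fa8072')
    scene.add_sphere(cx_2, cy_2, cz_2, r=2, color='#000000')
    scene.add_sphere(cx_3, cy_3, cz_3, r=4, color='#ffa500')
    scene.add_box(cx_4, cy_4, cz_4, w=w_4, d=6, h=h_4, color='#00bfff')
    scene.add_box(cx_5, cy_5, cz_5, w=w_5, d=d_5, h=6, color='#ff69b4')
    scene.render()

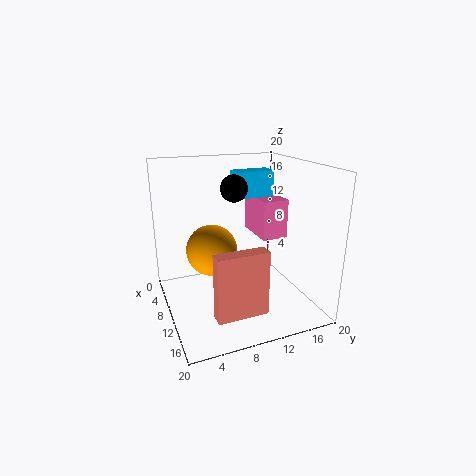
cx_1 = 14, cy_1 = 5, cz_1 = 1, w_1 = 2, h_1 = 9, cx_2 = 6, cy_2 = 11, cz_2 = 16, cx_3 = 4, cy_3 = 8, cz_3 = 6, cx_4 = 2, cy_4 = 12, cz_4 = 14, w_4 = 3, h_4 = 4, cx_5 = 1, cy_5 = 15, cz_5 = 8, w_5 = 7, d_5 = 4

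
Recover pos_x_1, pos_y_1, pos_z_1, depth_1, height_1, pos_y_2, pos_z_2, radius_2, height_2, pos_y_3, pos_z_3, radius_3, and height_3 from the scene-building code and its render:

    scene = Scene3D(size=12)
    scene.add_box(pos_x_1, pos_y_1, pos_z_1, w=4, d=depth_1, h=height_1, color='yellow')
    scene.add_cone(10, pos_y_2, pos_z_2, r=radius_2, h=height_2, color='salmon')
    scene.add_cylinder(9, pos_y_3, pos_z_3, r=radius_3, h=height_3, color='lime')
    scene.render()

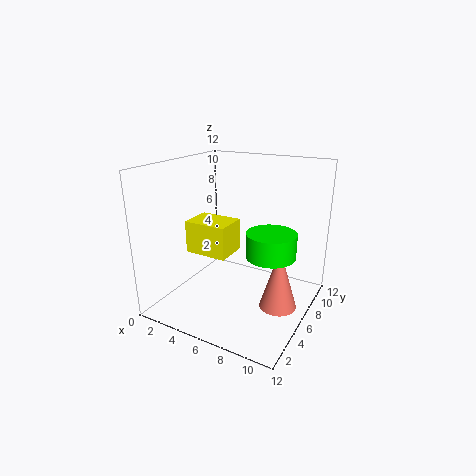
pos_x_1 = 0.5, pos_y_1 = 6, pos_z_1 = 3.5, depth_1 = 3, height_1 = 3, pos_y_2 = 5.5, pos_z_2 = 1, radius_2 = 1.5, height_2 = 5, pos_y_3 = 6, pos_z_3 = 5, radius_3 = 2, height_3 = 2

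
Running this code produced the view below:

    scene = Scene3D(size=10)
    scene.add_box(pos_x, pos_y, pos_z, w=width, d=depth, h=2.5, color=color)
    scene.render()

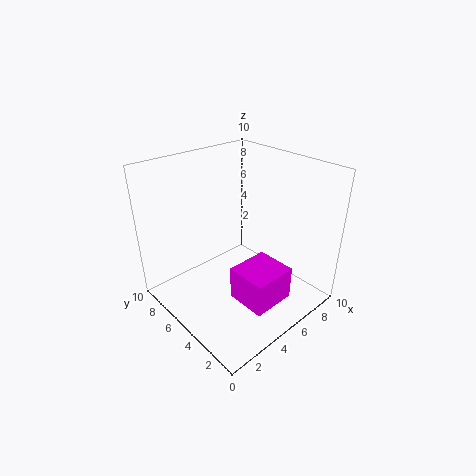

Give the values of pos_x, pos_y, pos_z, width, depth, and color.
pos_x = 4.25, pos_y = 2, pos_z = 0.25, width = 3.25, depth = 3, color = 'magenta'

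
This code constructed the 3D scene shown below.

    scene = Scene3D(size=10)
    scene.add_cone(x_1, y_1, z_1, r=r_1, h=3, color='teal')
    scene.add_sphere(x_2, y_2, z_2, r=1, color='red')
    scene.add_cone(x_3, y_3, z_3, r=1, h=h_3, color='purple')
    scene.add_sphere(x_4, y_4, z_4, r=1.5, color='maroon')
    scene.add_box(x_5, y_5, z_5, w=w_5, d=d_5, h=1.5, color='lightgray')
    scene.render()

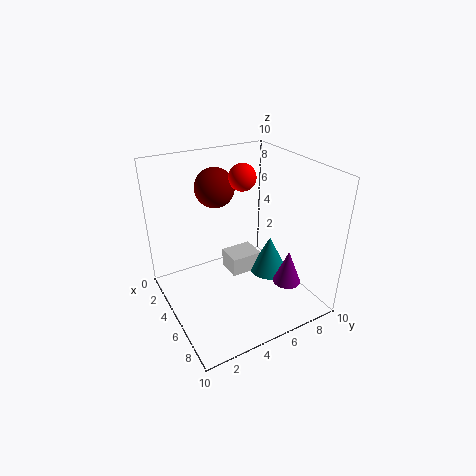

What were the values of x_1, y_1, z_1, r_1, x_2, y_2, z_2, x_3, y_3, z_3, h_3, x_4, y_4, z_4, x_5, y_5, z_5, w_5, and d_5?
x_1 = 4, y_1 = 8.5, z_1 = 0.5, r_1 = 1.5, x_2 = 3, y_2 = 6.5, z_2 = 8.5, x_3 = 7, y_3 = 8, z_3 = 1.5, h_3 = 2.5, x_4 = 1.5, y_4 = 5, z_4 = 7.5, x_5 = 1.5, y_5 = 5.5, z_5 = 0.5, w_5 = 2, d_5 = 2.5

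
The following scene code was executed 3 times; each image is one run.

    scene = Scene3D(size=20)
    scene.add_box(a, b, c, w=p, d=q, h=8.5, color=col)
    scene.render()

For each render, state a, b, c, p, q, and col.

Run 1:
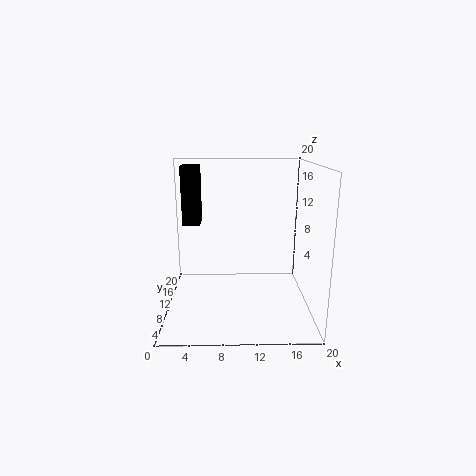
a = 2; b = 12.5; c = 11; p = 2.5; q = 4; col = 'black'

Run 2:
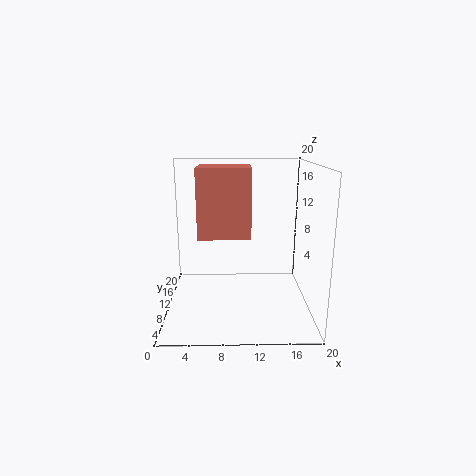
a = 5; b = 4.5; c = 11.5; p = 6.5; q = 6; col = 'salmon'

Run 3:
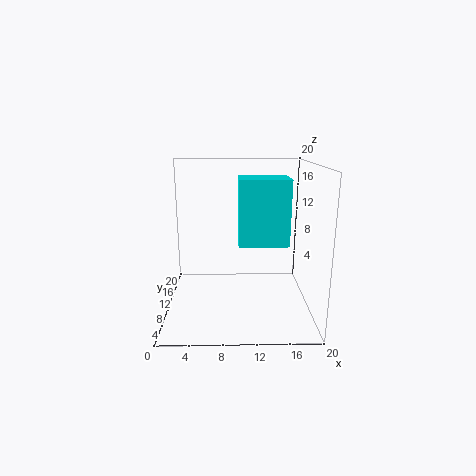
a = 10; b = 6; c = 10; p = 6.5; q = 5; col = 'cyan'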